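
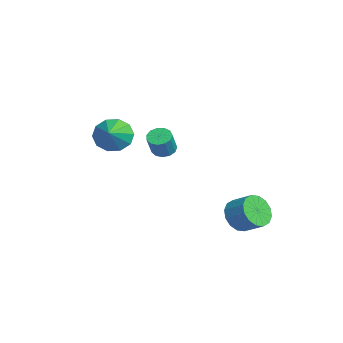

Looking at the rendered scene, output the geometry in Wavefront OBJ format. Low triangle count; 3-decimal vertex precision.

v 3.295 1.765 -3.471
v 4.002 1.51 -4.068
v 4.792 2.2 -3.426
v 4.085 2.455 -2.829
v 3.806 1.92 -4.268
v 4.597 2.611 -3.627
v 3.474 2.289 -4.255
v 4.264 2.979 -3.613
v 3.093 2.517 -4.032
v 3.883 3.208 -3.39
v 2.766 2.544 -3.658
v 3.557 3.234 -3.017
v 2.581 2.362 -3.234
v 3.372 3.052 -2.593
v 2.588 2.02 -2.874
v 3.378 2.71 -2.232
v 2.783 1.609 -2.673
v 3.574 2.3 -2.032
v 3.116 1.241 -2.687
v 3.906 1.931 -2.045
v 3.497 1.012 -2.91
v 4.287 1.703 -2.268
v 3.823 0.986 -3.283
v 4.614 1.676 -2.642
v 4.008 1.168 -3.707
v 4.799 1.858 -3.066
v 1.201 -3.769 1.472
v 1.742 -3.535 0.676
v 2.419 -4.211 2.168
v 1.714 -3.042 1.038
v 1.491 -2.827 1.565
v 1.157 -2.971 2.057
v 0.84 -3.421 2.325
v 0.661 -4.003 2.268
v 0.689 -4.496 1.907
v 0.912 -4.711 1.379
v 1.246 -4.567 0.887
v 1.563 -4.117 0.619
v -2.013 -0.622 -1.107
v -1.563 -0.162 -1.196
v -0.956 -0.537 -0.062
v -1.407 -0.998 0.027
v -1.832 -0.008 -1.001
v -1.225 -0.383 0.133
v -2.158 -0.048 -0.84
v -1.551 -0.423 0.294
v -2.438 -0.271 -0.764
v -1.832 -0.646 0.371
v -2.584 -0.605 -0.796
v -1.977 -0.98 0.338
v -2.548 -0.945 -0.928
v -1.942 -1.32 0.207
v -2.343 -1.183 -1.116
v -1.736 -1.558 0.018
v -2.033 -1.242 -1.302
v -1.426 -1.617 -0.167
v -1.716 -1.105 -1.426
v -1.11 -1.48 -0.291
v -1.494 -0.815 -1.448
v -0.888 -1.19 -0.314
v -1.437 -0.463 -1.363
v -0.831 -0.838 -0.228
f 2 1 5
f 2 5 3
f 3 5 6
f 3 6 4
f 5 1 7
f 5 7 6
f 6 7 8
f 6 8 4
f 7 1 9
f 7 9 8
f 8 9 10
f 8 10 4
f 9 1 11
f 9 11 10
f 10 11 12
f 10 12 4
f 11 1 13
f 11 13 12
f 12 13 14
f 12 14 4
f 13 1 15
f 13 15 14
f 14 15 16
f 14 16 4
f 15 1 17
f 15 17 16
f 16 17 18
f 16 18 4
f 17 1 19
f 17 19 18
f 18 19 20
f 18 20 4
f 19 1 21
f 19 21 20
f 20 21 22
f 20 22 4
f 21 1 23
f 21 23 22
f 22 23 24
f 22 24 4
f 23 1 25
f 23 25 24
f 24 25 26
f 24 26 4
f 25 1 2
f 25 2 26
f 26 2 3
f 26 3 4
f 28 27 30
f 28 30 29
f 30 27 31
f 30 31 29
f 31 27 32
f 31 32 29
f 32 27 33
f 32 33 29
f 33 27 34
f 33 34 29
f 34 27 35
f 34 35 29
f 35 27 36
f 35 36 29
f 36 27 37
f 36 37 29
f 37 27 38
f 37 38 29
f 38 27 28
f 38 28 29
f 40 39 43
f 40 43 41
f 41 43 44
f 41 44 42
f 43 39 45
f 43 45 44
f 44 45 46
f 44 46 42
f 45 39 47
f 45 47 46
f 46 47 48
f 46 48 42
f 47 39 49
f 47 49 48
f 48 49 50
f 48 50 42
f 49 39 51
f 49 51 50
f 50 51 52
f 50 52 42
f 51 39 53
f 51 53 52
f 52 53 54
f 52 54 42
f 53 39 55
f 53 55 54
f 54 55 56
f 54 56 42
f 55 39 57
f 55 57 56
f 56 57 58
f 56 58 42
f 57 39 59
f 57 59 58
f 58 59 60
f 58 60 42
f 59 39 61
f 59 61 60
f 60 61 62
f 60 62 42
f 61 39 40
f 61 40 62
f 62 40 41
f 62 41 42



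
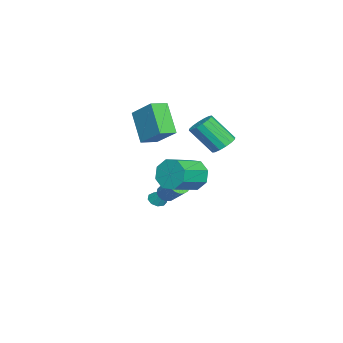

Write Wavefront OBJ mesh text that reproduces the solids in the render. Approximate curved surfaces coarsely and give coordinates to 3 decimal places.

v -3.105 -2.045 -3.453
v -2.578 -2.248 -3.584
v -2.615 -1.435 -2.427
v -2.638 -1.899 -3.763
v -2.916 -1.618 -3.797
v -3.283 -1.537 -3.67
v -3.567 -1.694 -3.441
v -3.635 -2.015 -3.217
v -3.454 -2.35 -3.104
v -3.111 -2.542 -3.154
v -2.765 -2.502 -3.344
v 1.824 1.285 0.933
v 2.337 1.635 0.111
v 3.869 0.785 0.706
v 3.356 0.435 1.527
v 2.374 2.13 0.724
v 3.906 1.28 1.319
v 2.089 2.13 1.459
v 3.621 1.28 2.053
v 1.648 1.635 1.885
v 3.18 0.785 2.48
v 1.311 0.935 1.754
v 2.843 0.085 2.349
v 1.274 0.44 1.141
v 2.806 -0.41 1.736
v 1.559 0.44 0.407
v 3.091 -0.41 1.001
v 2 0.935 -0.02
v 3.532 0.085 0.575
v -1.274 -1.012 -2.029
v -1.049 -0.71 -2.483
v -0.242 0.254 -1.446
v -0.466 -0.048 -0.991
v -1.289 -0.574 -2.424
v -0.482 0.39 -1.386
v -1.526 -0.538 -2.273
v -0.718 0.426 -1.236
v -1.704 -0.61 -2.067
v -0.897 0.353 -1.029
v -1.784 -0.775 -1.852
v -0.977 0.189 -0.814
v -1.747 -0.994 -1.677
v -0.94 -0.03 -0.64
v -1.602 -1.217 -1.583
v -0.794 -0.253 -0.546
v -1.381 -1.393 -1.591
v -0.574 -0.429 -0.554
v -1.136 -1.482 -1.7
v -0.329 -0.518 -0.662
v -0.922 -1.463 -1.883
v -0.115 -0.499 -0.846
v -0.789 -1.341 -2.1
v 0.018 -0.377 -1.063
v -0.767 -1.143 -2.301
v 0.04 -0.179 -1.263
v -0.861 -0.916 -2.439
v -0.054 0.048 -1.402
v -1.949 1.996 1.661
v -1.585 1.458 1.195
v -1.527 0.165 2.733
v -1.891 0.704 3.199
v -1.278 1.676 1.366
v -1.22 0.384 2.905
v -1.15 1.98 1.617
v -1.092 0.688 3.156
v -1.237 2.288 1.879
v -1.179 0.996 3.418
v -1.515 2.519 2.083
v -1.457 1.226 3.622
v -1.909 2.609 2.174
v -1.851 1.316 3.712
v -2.313 2.535 2.127
v -2.255 1.242 3.665
v -2.62 2.316 1.955
v -2.562 1.024 3.494
v -2.748 2.012 1.704
v -2.69 0.72 3.243
v -2.661 1.704 1.442
v -2.603 0.412 2.981
v -2.383 1.474 1.238
v -2.325 0.181 2.777
v -1.989 1.384 1.148
v -1.931 0.091 2.686
v -1.646 -2.128 3.778
v -0.851 -0.845 4.898
v -0.563 -1.334 2.099
v 0.233 -0.051 3.219
v -0.833 -2.809 3.981
v -0.037 -1.526 5.101
v 0.251 -2.015 2.302
v 1.046 -0.732 3.422
f 2 1 4
f 2 4 3
f 4 1 5
f 4 5 3
f 5 1 6
f 5 6 3
f 6 1 7
f 6 7 3
f 7 1 8
f 7 8 3
f 8 1 9
f 8 9 3
f 9 1 10
f 9 10 3
f 10 1 11
f 10 11 3
f 11 1 2
f 11 2 3
f 13 12 16
f 13 16 14
f 14 16 17
f 14 17 15
f 16 12 18
f 16 18 17
f 17 18 19
f 17 19 15
f 18 12 20
f 18 20 19
f 19 20 21
f 19 21 15
f 20 12 22
f 20 22 21
f 21 22 23
f 21 23 15
f 22 12 24
f 22 24 23
f 23 24 25
f 23 25 15
f 24 12 26
f 24 26 25
f 25 26 27
f 25 27 15
f 26 12 28
f 26 28 27
f 27 28 29
f 27 29 15
f 28 12 13
f 28 13 29
f 29 13 14
f 29 14 15
f 31 30 34
f 31 34 32
f 32 34 35
f 32 35 33
f 34 30 36
f 34 36 35
f 35 36 37
f 35 37 33
f 36 30 38
f 36 38 37
f 37 38 39
f 37 39 33
f 38 30 40
f 38 40 39
f 39 40 41
f 39 41 33
f 40 30 42
f 40 42 41
f 41 42 43
f 41 43 33
f 42 30 44
f 42 44 43
f 43 44 45
f 43 45 33
f 44 30 46
f 44 46 45
f 45 46 47
f 45 47 33
f 46 30 48
f 46 48 47
f 47 48 49
f 47 49 33
f 48 30 50
f 48 50 49
f 49 50 51
f 49 51 33
f 50 30 52
f 50 52 51
f 51 52 53
f 51 53 33
f 52 30 54
f 52 54 53
f 53 54 55
f 53 55 33
f 54 30 56
f 54 56 55
f 55 56 57
f 55 57 33
f 56 30 31
f 56 31 57
f 57 31 32
f 57 32 33
f 59 58 62
f 59 62 60
f 60 62 63
f 60 63 61
f 62 58 64
f 62 64 63
f 63 64 65
f 63 65 61
f 64 58 66
f 64 66 65
f 65 66 67
f 65 67 61
f 66 58 68
f 66 68 67
f 67 68 69
f 67 69 61
f 68 58 70
f 68 70 69
f 69 70 71
f 69 71 61
f 70 58 72
f 70 72 71
f 71 72 73
f 71 73 61
f 72 58 74
f 72 74 73
f 73 74 75
f 73 75 61
f 74 58 76
f 74 76 75
f 75 76 77
f 75 77 61
f 76 58 78
f 76 78 77
f 77 78 79
f 77 79 61
f 78 58 80
f 78 80 79
f 79 80 81
f 79 81 61
f 80 58 82
f 80 82 81
f 81 82 83
f 81 83 61
f 82 58 59
f 82 59 83
f 83 59 60
f 83 60 61
f 85 87 84
f 88 85 84
f 84 87 86
f 86 88 84
f 85 91 87
f 89 85 88
f 89 91 85
f 87 91 86
f 90 88 86
f 86 91 90
f 90 89 88
f 91 89 90



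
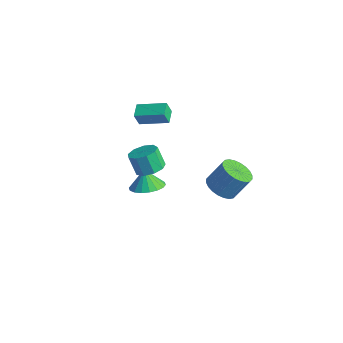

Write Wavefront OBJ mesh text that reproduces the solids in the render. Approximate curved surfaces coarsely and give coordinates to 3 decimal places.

v 3.592 1.548 0.528
v 4.451 0.999 0.531
v 4.947 1.782 1.955
v 4.088 2.332 1.952
v 4.563 1.316 0.318
v 5.059 2.099 1.742
v 4.526 1.668 0.136
v 5.022 2.452 1.561
v 4.348 2.002 0.015
v 4.844 2.786 1.439
v 4.054 2.267 -0.029
v 4.55 3.051 1.396
v 3.69 2.423 0.012
v 4.186 3.207 1.437
v 3.311 2.445 0.132
v 3.807 3.229 1.557
v 2.975 2.331 0.312
v 3.471 3.115 1.737
v 2.733 2.098 0.525
v 3.229 2.881 1.949
v 2.621 1.781 0.738
v 3.117 2.564 2.162
v 2.658 1.428 0.919
v 3.154 2.212 2.344
v 2.836 1.094 1.041
v 3.332 1.878 2.465
v 3.13 0.829 1.084
v 3.626 1.613 2.509
v 3.494 0.673 1.043
v 3.99 1.457 2.468
v 3.873 0.651 0.923
v 4.369 1.435 2.348
v 4.209 0.765 0.743
v 4.705 1.549 2.168
v -0.312 -0.418 0.636
v 0.472 -0.139 1.028
v -0.104 -0.243 2.256
v -0.888 -0.522 1.864
v 0.108 0.358 0.899
v -0.469 0.253 2.126
v -0.453 0.491 0.647
v -1.03 0.387 1.874
v -0.948 0.199 0.39
v -1.524 0.095 1.617
v -1.145 -0.381 0.248
v -1.721 -0.486 1.476
v -0.952 -0.979 0.288
v -1.529 -1.083 1.515
v -0.46 -1.314 0.491
v -1.036 -1.418 1.718
v 0.102 -1.23 0.762
v -0.474 -1.334 1.989
v 0.47 -0.766 0.974
v -0.106 -0.87 2.201
v -4.592 2.442 1.294
v -4.631 2.082 2.237
v -3.148 3.545 1.774
v -3.186 3.185 2.717
v -3.954 1.715 1.043
v -3.992 1.355 1.986
v -2.509 2.818 1.523
v -2.548 2.458 2.466
v -1.023 -0.089 -1.744
v -0.312 0.718 -1.566
v -1.477 0.049 -0.556
v -0.7 0.952 -1.741
v -1.151 0.98 -1.917
v -1.577 0.796 -2.058
v -1.893 0.437 -2.138
v -2.037 -0.027 -2.139
v -1.98 -0.502 -2.062
v -1.734 -0.896 -1.922
v -1.346 -1.13 -1.747
v -0.895 -1.157 -1.572
v -0.469 -0.973 -1.43
v -0.153 -0.614 -1.351
v -0.009 -0.151 -1.35
v -0.066 0.325 -1.427
f 2 1 5
f 2 5 3
f 3 5 6
f 3 6 4
f 5 1 7
f 5 7 6
f 6 7 8
f 6 8 4
f 7 1 9
f 7 9 8
f 8 9 10
f 8 10 4
f 9 1 11
f 9 11 10
f 10 11 12
f 10 12 4
f 11 1 13
f 11 13 12
f 12 13 14
f 12 14 4
f 13 1 15
f 13 15 14
f 14 15 16
f 14 16 4
f 15 1 17
f 15 17 16
f 16 17 18
f 16 18 4
f 17 1 19
f 17 19 18
f 18 19 20
f 18 20 4
f 19 1 21
f 19 21 20
f 20 21 22
f 20 22 4
f 21 1 23
f 21 23 22
f 22 23 24
f 22 24 4
f 23 1 25
f 23 25 24
f 24 25 26
f 24 26 4
f 25 1 27
f 25 27 26
f 26 27 28
f 26 28 4
f 27 1 29
f 27 29 28
f 28 29 30
f 28 30 4
f 29 1 31
f 29 31 30
f 30 31 32
f 30 32 4
f 31 1 33
f 31 33 32
f 32 33 34
f 32 34 4
f 33 1 2
f 33 2 34
f 34 2 3
f 34 3 4
f 36 35 39
f 36 39 37
f 37 39 40
f 37 40 38
f 39 35 41
f 39 41 40
f 40 41 42
f 40 42 38
f 41 35 43
f 41 43 42
f 42 43 44
f 42 44 38
f 43 35 45
f 43 45 44
f 44 45 46
f 44 46 38
f 45 35 47
f 45 47 46
f 46 47 48
f 46 48 38
f 47 35 49
f 47 49 48
f 48 49 50
f 48 50 38
f 49 35 51
f 49 51 50
f 50 51 52
f 50 52 38
f 51 35 53
f 51 53 52
f 52 53 54
f 52 54 38
f 53 35 36
f 53 36 54
f 54 36 37
f 54 37 38
f 56 58 55
f 59 56 55
f 55 58 57
f 57 59 55
f 56 62 58
f 60 56 59
f 60 62 56
f 58 62 57
f 61 59 57
f 57 62 61
f 61 60 59
f 62 60 61
f 64 63 66
f 64 66 65
f 66 63 67
f 66 67 65
f 67 63 68
f 67 68 65
f 68 63 69
f 68 69 65
f 69 63 70
f 69 70 65
f 70 63 71
f 70 71 65
f 71 63 72
f 71 72 65
f 72 63 73
f 72 73 65
f 73 63 74
f 73 74 65
f 74 63 75
f 74 75 65
f 75 63 76
f 75 76 65
f 76 63 77
f 76 77 65
f 77 63 78
f 77 78 65
f 78 63 64
f 78 64 65



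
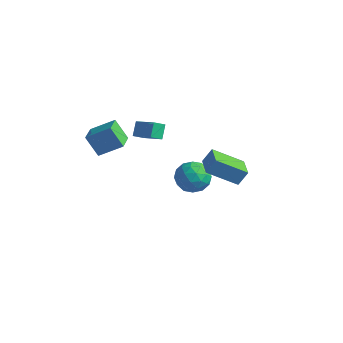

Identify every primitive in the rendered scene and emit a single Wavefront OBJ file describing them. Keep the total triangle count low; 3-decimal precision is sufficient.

v -3.404 -2.367 1.232
v -4.274 -2.433 2.489
v -3.996 -1.159 0.885
v -4.866 -1.224 2.142
v -2.214 -1.536 2.098
v -3.084 -1.601 3.355
v -2.806 -0.327 1.751
v -3.676 -0.393 3.008
v -2.935 1.378 0.54
v -3.316 0.785 0.94
v -3.205 2.058 1.293
v -3.586 1.466 1.692
v -1.314 0.974 1.488
v -1.695 0.382 1.887
v -1.584 1.655 2.24
v -1.965 1.062 2.64
v -0.7 3.192 -1.809
v 0.474 3.111 -1.825
v -0.814 1.809 -3.115
v 0.36 1.728 -3.131
v -0.241 1.381 -2.18
v -0.17 2.235 -1.373
v -0.17 2.685 -3.567
v -0.099 3.539 -2.76
v 0.802 2.797 -2.912
v 0.759 1.991 -2.055
v -1.099 2.929 -2.885
v -1.142 2.123 -2.028
v -0.103 3.273 -1.703
v -0.237 1.647 -3.237
v -0.59 1.443 -2.678
v 0.1 1.395 -2.688
v -0.482 2.758 -1.436
v 0.209 2.711 -1.446
v -0.212 1.694 -1.654
v -0.549 2.209 -3.494
v 0.142 2.162 -3.504
v -0.44 3.525 -2.252
v 0.25 3.477 -2.262
v -0.128 3.226 -3.286
v 0.78 3.041 -2.351
v 0.713 2.228 -3.118
v 0.402 2.79 -3.375
v 0.443 3.293 -2.901
v 0.755 2.567 -1.847
v 0.688 1.754 -2.614
v 0.334 1.55 -2.055
v 0.376 2.053 -1.581
v 0.947 2.383 -2.486
v -1.028 3.166 -2.326
v -1.095 2.353 -3.093
v -0.716 2.867 -3.359
v -0.674 3.37 -2.885
v -1.053 2.692 -1.822
v -1.12 1.879 -2.589
v -0.783 1.627 -2.039
v -0.742 2.13 -1.565
v -1.287 2.537 -2.454
v 3.085 -0.861 1.965
v 3.408 -0.371 2.847
v 2.092 0.186 1.746
v 2.415 0.677 2.628
v 4.525 0.263 0.812
v 4.848 0.754 1.694
v 3.532 1.311 0.593
v 3.855 1.801 1.475
f 2 4 1
f 5 2 1
f 1 4 3
f 3 5 1
f 2 8 4
f 6 2 5
f 6 8 2
f 4 8 3
f 7 5 3
f 3 8 7
f 7 6 5
f 8 6 7
f 10 12 9
f 13 10 9
f 9 12 11
f 11 13 9
f 10 16 12
f 14 10 13
f 14 16 10
f 12 16 11
f 15 13 11
f 11 16 15
f 15 14 13
f 16 14 15
f 17 54 33
f 54 28 57
f 33 57 22
f 54 57 33
f 17 33 29
f 33 22 34
f 29 34 18
f 33 34 29
f 17 29 38
f 29 18 39
f 38 39 24
f 29 39 38
f 17 38 50
f 38 24 53
f 50 53 27
f 38 53 50
f 17 50 54
f 50 27 58
f 54 58 28
f 50 58 54
f 18 34 45
f 34 22 48
f 45 48 26
f 34 48 45
f 22 57 35
f 57 28 56
f 35 56 21
f 57 56 35
f 28 58 55
f 58 27 51
f 55 51 19
f 58 51 55
f 27 53 52
f 53 24 40
f 52 40 23
f 53 40 52
f 24 39 44
f 39 18 41
f 44 41 25
f 39 41 44
f 20 46 32
f 46 26 47
f 32 47 21
f 46 47 32
f 20 32 30
f 32 21 31
f 30 31 19
f 32 31 30
f 20 30 37
f 30 19 36
f 37 36 23
f 30 36 37
f 20 37 42
f 37 23 43
f 42 43 25
f 37 43 42
f 20 42 46
f 42 25 49
f 46 49 26
f 42 49 46
f 21 47 35
f 47 26 48
f 35 48 22
f 47 48 35
f 19 31 55
f 31 21 56
f 55 56 28
f 31 56 55
f 23 36 52
f 36 19 51
f 52 51 27
f 36 51 52
f 25 43 44
f 43 23 40
f 44 40 24
f 43 40 44
f 26 49 45
f 49 25 41
f 45 41 18
f 49 41 45
f 60 62 59
f 63 60 59
f 59 62 61
f 61 63 59
f 60 66 62
f 64 60 63
f 64 66 60
f 62 66 61
f 65 63 61
f 61 66 65
f 65 64 63
f 66 64 65



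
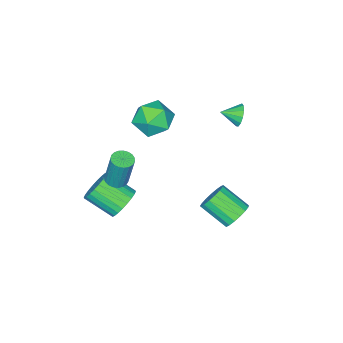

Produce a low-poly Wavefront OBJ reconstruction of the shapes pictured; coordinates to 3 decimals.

v 0.134 3.625 -2.44
v 0.395 3.195 -3.162
v 0.687 1.726 -2.183
v 0.426 2.155 -1.46
v 0.75 3.366 -3.012
v 1.042 1.896 -2.033
v 0.964 3.595 -2.731
v 1.256 2.125 -1.752
v 0.988 3.832 -2.384
v 1.279 2.362 -1.404
v 0.816 4.021 -2.049
v 1.108 2.551 -1.069
v 0.488 4.119 -1.803
v 0.78 2.649 -0.824
v 0.079 4.104 -1.704
v 0.371 2.635 -0.724
v -0.317 3.98 -1.773
v -0.026 2.51 -0.793
v -0.61 3.774 -1.994
v -0.319 2.304 -1.015
v -0.733 3.534 -2.318
v -0.441 2.064 -1.339
v -0.657 3.315 -2.67
v -0.365 1.845 -1.691
v -0.399 3.167 -2.969
v -0.107 1.697 -1.989
v -0.02 3.124 -3.146
v 0.272 1.654 -2.167
v 3.124 -1.995 -0.711
v 3.687 -1.722 -0.78
v 3.7 -1.231 1.262
v 3.136 -1.505 1.331
v 3.524 -1.522 -0.827
v 3.536 -1.032 1.215
v 3.291 -1.405 -0.854
v 3.304 -0.914 1.188
v 3.03 -1.389 -0.856
v 3.042 -0.899 1.186
v 2.784 -1.479 -0.833
v 2.797 -0.988 1.209
v 2.598 -1.657 -0.789
v 2.61 -1.167 1.253
v 2.502 -1.894 -0.731
v 2.515 -1.404 1.311
v 2.514 -2.149 -0.67
v 2.527 -1.658 1.372
v 2.631 -2.377 -0.616
v 2.644 -1.886 1.426
v 2.834 -2.539 -0.579
v 2.846 -2.048 1.463
v 3.086 -2.607 -0.564
v 3.099 -2.116 1.478
v 3.345 -2.569 -0.575
v 3.358 -2.078 1.467
v 3.566 -2.432 -0.609
v 3.579 -1.942 1.433
v 3.71 -2.22 -0.661
v 3.723 -1.729 1.381
v 3.753 -1.968 -0.721
v 3.766 -1.478 1.321
v -1.181 -2.445 -0.035
v -0.691 -1.77 0.897
v -0.949 -4.13 1.063
v -0.459 -3.455 1.995
v -1.672 -3.342 1.712
v -1.816 -2.301 1.033
v 0.176 -3.599 0.927
v 0.032 -2.558 0.248
v 0.148 -2.483 1.492
v -0.995 -2.324 1.977
v -0.645 -3.576 -0.017
v -1.788 -3.417 0.468
v -2.278 1.693 3.099
v -1.926 1.773 2.477
v -1.582 0.967 3.401
v -1.762 2.039 2.737
v -1.762 2.194 3.111
v -1.926 2.19 3.482
v -2.202 2.028 3.732
v -2.502 1.76 3.78
v -2.732 1.47 3.613
v -2.817 1.251 3.282
v -2.731 1.172 2.894
v -2.502 1.258 2.57
v -2.202 1.483 2.415
v 2.121 -2.44 -3.951
v 3.093 -2.211 -4.102
v 3.611 -3.752 -3.1
v 2.639 -3.98 -2.949
v 3.02 -2.017 -3.767
v 3.538 -3.558 -2.764
v 2.81 -1.888 -3.46
v 3.328 -3.429 -2.457
v 2.495 -1.843 -3.227
v 3.013 -3.383 -2.225
v 2.123 -1.888 -3.105
v 2.641 -3.429 -2.102
v 1.751 -2.018 -3.112
v 2.269 -3.558 -2.109
v 1.435 -2.211 -3.246
v 1.953 -3.752 -2.243
v 1.223 -2.44 -3.488
v 1.742 -3.981 -2.485
v 1.149 -2.668 -3.8
v 1.667 -4.209 -2.798
v 1.222 -2.862 -4.136
v 1.74 -4.403 -3.133
v 1.432 -2.991 -4.443
v 1.95 -4.532 -3.44
v 1.747 -3.037 -4.675
v 2.265 -4.577 -3.673
v 2.119 -2.991 -4.798
v 2.637 -4.532 -3.795
v 2.491 -2.862 -4.791
v 3.009 -4.402 -3.788
v 2.807 -2.668 -4.657
v 3.325 -4.209 -3.654
v 3.018 -2.439 -4.415
v 3.537 -3.98 -3.412
f 2 1 5
f 2 5 3
f 3 5 6
f 3 6 4
f 5 1 7
f 5 7 6
f 6 7 8
f 6 8 4
f 7 1 9
f 7 9 8
f 8 9 10
f 8 10 4
f 9 1 11
f 9 11 10
f 10 11 12
f 10 12 4
f 11 1 13
f 11 13 12
f 12 13 14
f 12 14 4
f 13 1 15
f 13 15 14
f 14 15 16
f 14 16 4
f 15 1 17
f 15 17 16
f 16 17 18
f 16 18 4
f 17 1 19
f 17 19 18
f 18 19 20
f 18 20 4
f 19 1 21
f 19 21 20
f 20 21 22
f 20 22 4
f 21 1 23
f 21 23 22
f 22 23 24
f 22 24 4
f 23 1 25
f 23 25 24
f 24 25 26
f 24 26 4
f 25 1 27
f 25 27 26
f 26 27 28
f 26 28 4
f 27 1 2
f 27 2 28
f 28 2 3
f 28 3 4
f 30 29 33
f 30 33 31
f 31 33 34
f 31 34 32
f 33 29 35
f 33 35 34
f 34 35 36
f 34 36 32
f 35 29 37
f 35 37 36
f 36 37 38
f 36 38 32
f 37 29 39
f 37 39 38
f 38 39 40
f 38 40 32
f 39 29 41
f 39 41 40
f 40 41 42
f 40 42 32
f 41 29 43
f 41 43 42
f 42 43 44
f 42 44 32
f 43 29 45
f 43 45 44
f 44 45 46
f 44 46 32
f 45 29 47
f 45 47 46
f 46 47 48
f 46 48 32
f 47 29 49
f 47 49 48
f 48 49 50
f 48 50 32
f 49 29 51
f 49 51 50
f 50 51 52
f 50 52 32
f 51 29 53
f 51 53 52
f 52 53 54
f 52 54 32
f 53 29 55
f 53 55 54
f 54 55 56
f 54 56 32
f 55 29 57
f 55 57 56
f 56 57 58
f 56 58 32
f 57 29 59
f 57 59 58
f 58 59 60
f 58 60 32
f 59 29 30
f 59 30 60
f 60 30 31
f 60 31 32
f 61 72 66
f 61 66 62
f 61 62 68
f 61 68 71
f 61 71 72
f 62 66 70
f 66 72 65
f 72 71 63
f 71 68 67
f 68 62 69
f 64 70 65
f 64 65 63
f 64 63 67
f 64 67 69
f 64 69 70
f 65 70 66
f 63 65 72
f 67 63 71
f 69 67 68
f 70 69 62
f 74 73 76
f 74 76 75
f 76 73 77
f 76 77 75
f 77 73 78
f 77 78 75
f 78 73 79
f 78 79 75
f 79 73 80
f 79 80 75
f 80 73 81
f 80 81 75
f 81 73 82
f 81 82 75
f 82 73 83
f 82 83 75
f 83 73 84
f 83 84 75
f 84 73 85
f 84 85 75
f 85 73 74
f 85 74 75
f 87 86 90
f 87 90 88
f 88 90 91
f 88 91 89
f 90 86 92
f 90 92 91
f 91 92 93
f 91 93 89
f 92 86 94
f 92 94 93
f 93 94 95
f 93 95 89
f 94 86 96
f 94 96 95
f 95 96 97
f 95 97 89
f 96 86 98
f 96 98 97
f 97 98 99
f 97 99 89
f 98 86 100
f 98 100 99
f 99 100 101
f 99 101 89
f 100 86 102
f 100 102 101
f 101 102 103
f 101 103 89
f 102 86 104
f 102 104 103
f 103 104 105
f 103 105 89
f 104 86 106
f 104 106 105
f 105 106 107
f 105 107 89
f 106 86 108
f 106 108 107
f 107 108 109
f 107 109 89
f 108 86 110
f 108 110 109
f 109 110 111
f 109 111 89
f 110 86 112
f 110 112 111
f 111 112 113
f 111 113 89
f 112 86 114
f 112 114 113
f 113 114 115
f 113 115 89
f 114 86 116
f 114 116 115
f 115 116 117
f 115 117 89
f 116 86 118
f 116 118 117
f 117 118 119
f 117 119 89
f 118 86 87
f 118 87 119
f 119 87 88
f 119 88 89



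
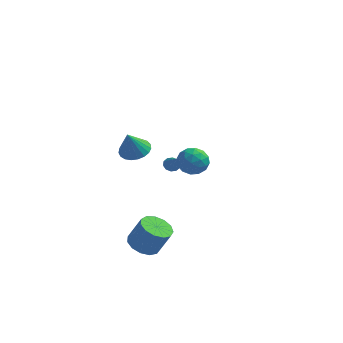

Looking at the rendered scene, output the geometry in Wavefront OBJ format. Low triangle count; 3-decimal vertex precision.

v 0.372 -3.333 2.747
v 1.077 -3.902 2.656
v 0.128 -3.867 4.193
v 1.243 -3.593 2.798
v 1.258 -3.239 2.932
v 1.12 -2.902 3.033
v 0.853 -2.639 3.085
v 0.503 -2.496 3.078
v 0.13 -2.498 3.015
v -0.201 -2.644 2.905
v -0.433 -2.91 2.768
v -0.526 -3.249 2.627
v -0.463 -3.602 2.507
v -0.256 -3.909 2.429
v 0.059 -4.116 2.405
v 0.429 -4.188 2.441
v 0.789 -4.113 2.53
v 0.86 -3.523 -4.721
v 1.447 -2.78 -5.042
v 2.207 -2.714 -3.5
v 1.62 -3.457 -3.179
v 0.987 -2.537 -4.826
v 1.747 -2.471 -3.284
v 0.487 -2.606 -4.576
v 1.247 -2.541 -3.034
v 0.105 -2.967 -4.372
v 0.865 -2.902 -2.831
v -0.037 -3.504 -4.279
v 0.723 -3.439 -2.738
v 0.105 -4.047 -4.326
v 0.866 -3.982 -2.785
v 0.488 -4.424 -4.499
v 1.248 -4.358 -2.957
v 0.988 -4.514 -4.742
v 1.748 -4.449 -3.2
v 1.448 -4.29 -4.978
v 2.208 -4.224 -3.436
v 1.721 -3.822 -5.133
v 2.481 -3.756 -3.591
v 1.721 -3.259 -5.156
v 2.481 -3.193 -3.615
v 2.533 -0.552 0.976
v 3.395 -0.544 1.415
v 2.705 -2.076 0.665
v 3.567 -2.068 1.104
v 2.759 -1.959 1.624
v 2.652 -1.017 1.816
v 3.448 -1.603 0.264
v 3.341 -0.661 0.456
v 3.96 -1.194 0.975
v 3.534 -1.414 1.815
v 2.566 -1.206 0.265
v 2.14 -1.426 1.105
v 2.949 -0.414 1.223
v 3.151 -2.206 0.857
v 2.676 -2.142 1.163
v 3.183 -2.137 1.421
v 2.512 -0.692 1.459
v 3.019 -0.687 1.717
v 2.645 -1.519 1.839
v 3.081 -1.933 0.363
v 3.588 -1.928 0.621
v 2.917 -0.483 0.659
v 3.424 -0.478 0.917
v 3.455 -1.101 0.241
v 3.788 -0.792 1.222
v 3.889 -1.687 1.039
v 3.819 -1.414 0.546
v 3.756 -0.86 0.659
v 3.537 -0.921 1.716
v 3.639 -1.817 1.533
v 3.163 -1.752 1.839
v 3.101 -1.198 1.952
v 3.87 -1.303 1.457
v 2.461 -0.803 0.547
v 2.563 -1.699 0.364
v 2.999 -1.422 0.128
v 2.937 -0.868 0.241
v 2.211 -0.933 1.041
v 2.312 -1.828 0.858
v 2.344 -1.76 1.421
v 2.281 -1.206 1.534
v 2.23 -1.317 0.623
v 0.29 4.068 -3.07
v 0.632 3.833 -3.401
v 0.77 3.352 -2.07
v 0.776 4.101 -3.279
v 0.735 4.356 -3.077
v 0.524 4.5 -2.873
v 0.224 4.48 -2.744
v -0.051 4.302 -2.74
v -0.196 4.034 -2.862
v -0.154 3.779 -3.063
v 0.057 3.635 -3.268
v 0.357 3.655 -3.397
f 2 1 4
f 2 4 3
f 4 1 5
f 4 5 3
f 5 1 6
f 5 6 3
f 6 1 7
f 6 7 3
f 7 1 8
f 7 8 3
f 8 1 9
f 8 9 3
f 9 1 10
f 9 10 3
f 10 1 11
f 10 11 3
f 11 1 12
f 11 12 3
f 12 1 13
f 12 13 3
f 13 1 14
f 13 14 3
f 14 1 15
f 14 15 3
f 15 1 16
f 15 16 3
f 16 1 17
f 16 17 3
f 17 1 2
f 17 2 3
f 19 18 22
f 19 22 20
f 20 22 23
f 20 23 21
f 22 18 24
f 22 24 23
f 23 24 25
f 23 25 21
f 24 18 26
f 24 26 25
f 25 26 27
f 25 27 21
f 26 18 28
f 26 28 27
f 27 28 29
f 27 29 21
f 28 18 30
f 28 30 29
f 29 30 31
f 29 31 21
f 30 18 32
f 30 32 31
f 31 32 33
f 31 33 21
f 32 18 34
f 32 34 33
f 33 34 35
f 33 35 21
f 34 18 36
f 34 36 35
f 35 36 37
f 35 37 21
f 36 18 38
f 36 38 37
f 37 38 39
f 37 39 21
f 38 18 40
f 38 40 39
f 39 40 41
f 39 41 21
f 40 18 19
f 40 19 41
f 41 19 20
f 41 20 21
f 42 79 58
f 79 53 82
f 58 82 47
f 79 82 58
f 42 58 54
f 58 47 59
f 54 59 43
f 58 59 54
f 42 54 63
f 54 43 64
f 63 64 49
f 54 64 63
f 42 63 75
f 63 49 78
f 75 78 52
f 63 78 75
f 42 75 79
f 75 52 83
f 79 83 53
f 75 83 79
f 43 59 70
f 59 47 73
f 70 73 51
f 59 73 70
f 47 82 60
f 82 53 81
f 60 81 46
f 82 81 60
f 53 83 80
f 83 52 76
f 80 76 44
f 83 76 80
f 52 78 77
f 78 49 65
f 77 65 48
f 78 65 77
f 49 64 69
f 64 43 66
f 69 66 50
f 64 66 69
f 45 71 57
f 71 51 72
f 57 72 46
f 71 72 57
f 45 57 55
f 57 46 56
f 55 56 44
f 57 56 55
f 45 55 62
f 55 44 61
f 62 61 48
f 55 61 62
f 45 62 67
f 62 48 68
f 67 68 50
f 62 68 67
f 45 67 71
f 67 50 74
f 71 74 51
f 67 74 71
f 46 72 60
f 72 51 73
f 60 73 47
f 72 73 60
f 44 56 80
f 56 46 81
f 80 81 53
f 56 81 80
f 48 61 77
f 61 44 76
f 77 76 52
f 61 76 77
f 50 68 69
f 68 48 65
f 69 65 49
f 68 65 69
f 51 74 70
f 74 50 66
f 70 66 43
f 74 66 70
f 85 84 87
f 85 87 86
f 87 84 88
f 87 88 86
f 88 84 89
f 88 89 86
f 89 84 90
f 89 90 86
f 90 84 91
f 90 91 86
f 91 84 92
f 91 92 86
f 92 84 93
f 92 93 86
f 93 84 94
f 93 94 86
f 94 84 95
f 94 95 86
f 95 84 85
f 95 85 86



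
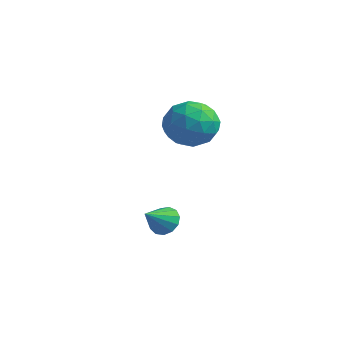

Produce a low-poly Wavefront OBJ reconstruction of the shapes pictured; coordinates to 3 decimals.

v -0.273 -0.934 1.943
v 0.467 -0.984 2.911
v -1.227 -2.536 2.589
v -0.487 -2.586 3.557
v -1.297 -1.681 3.455
v -0.708 -0.69 3.056
v -0.052 -2.83 2.444
v 0.537 -1.839 2.045
v 0.604 -2.155 3.221
v -0.166 -1.445 3.846
v -0.594 -2.075 1.654
v -1.364 -1.365 2.279
v 0.18 -0.818 2.37
v -0.94 -2.702 3.13
v -1.417 -2.17 3.07
v -0.982 -2.199 3.639
v -0.51 -0.646 2.455
v -0.075 -0.675 3.024
v -1.112 -1.084 3.344
v -0.685 -2.845 2.476
v -0.25 -2.874 3.045
v 0.222 -1.321 1.861
v 0.657 -1.35 2.43
v 0.352 -2.436 2.156
v 0.696 -1.536 3.121
v 0.136 -2.478 3.501
v 0.391 -2.621 2.847
v 0.737 -2.039 2.612
v 0.243 -1.119 3.489
v -0.317 -2.06 3.869
v -0.794 -1.528 3.809
v -0.447 -0.946 3.574
v 0.324 -1.807 3.671
v -0.443 -1.46 1.631
v -1.003 -2.401 2.011
v -0.313 -2.574 1.926
v 0.034 -1.992 1.691
v -0.896 -1.042 1.999
v -1.456 -1.984 2.379
v -1.497 -1.481 2.888
v -1.151 -0.899 2.653
v -1.084 -1.713 1.829
v -0.152 -3.28 -2.055
v 0.57 -3.169 -2.05
v 0.012 -4.38 -1.325
v 0.419 -2.973 -1.721
v 0.088 -2.874 -1.498
v -0.32 -2.905 -1.453
v -0.674 -3.054 -1.598
v -0.863 -3.276 -1.889
v -0.825 -3.499 -2.233
v -0.574 -3.652 -2.52
v -0.189 -3.688 -2.66
v 0.208 -3.594 -2.608
v 0.491 -3.401 -2.38
f 1 38 17
f 38 12 41
f 17 41 6
f 38 41 17
f 1 17 13
f 17 6 18
f 13 18 2
f 17 18 13
f 1 13 22
f 13 2 23
f 22 23 8
f 13 23 22
f 1 22 34
f 22 8 37
f 34 37 11
f 22 37 34
f 1 34 38
f 34 11 42
f 38 42 12
f 34 42 38
f 2 18 29
f 18 6 32
f 29 32 10
f 18 32 29
f 6 41 19
f 41 12 40
f 19 40 5
f 41 40 19
f 12 42 39
f 42 11 35
f 39 35 3
f 42 35 39
f 11 37 36
f 37 8 24
f 36 24 7
f 37 24 36
f 8 23 28
f 23 2 25
f 28 25 9
f 23 25 28
f 4 30 16
f 30 10 31
f 16 31 5
f 30 31 16
f 4 16 14
f 16 5 15
f 14 15 3
f 16 15 14
f 4 14 21
f 14 3 20
f 21 20 7
f 14 20 21
f 4 21 26
f 21 7 27
f 26 27 9
f 21 27 26
f 4 26 30
f 26 9 33
f 30 33 10
f 26 33 30
f 5 31 19
f 31 10 32
f 19 32 6
f 31 32 19
f 3 15 39
f 15 5 40
f 39 40 12
f 15 40 39
f 7 20 36
f 20 3 35
f 36 35 11
f 20 35 36
f 9 27 28
f 27 7 24
f 28 24 8
f 27 24 28
f 10 33 29
f 33 9 25
f 29 25 2
f 33 25 29
f 44 43 46
f 44 46 45
f 46 43 47
f 46 47 45
f 47 43 48
f 47 48 45
f 48 43 49
f 48 49 45
f 49 43 50
f 49 50 45
f 50 43 51
f 50 51 45
f 51 43 52
f 51 52 45
f 52 43 53
f 52 53 45
f 53 43 54
f 53 54 45
f 54 43 55
f 54 55 45
f 55 43 44
f 55 44 45



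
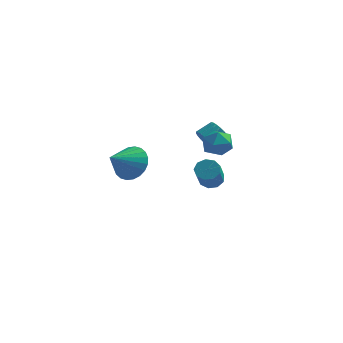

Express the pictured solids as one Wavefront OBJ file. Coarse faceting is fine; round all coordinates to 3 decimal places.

v -0.225 2.999 0.101
v 0.116 3.171 -0.533
v 0.745 3.833 -0.015
v 0.405 3.661 0.619
v -0.128 3.392 -0.518
v 0.502 4.054 -0.001
v -0.391 3.535 -0.381
v 0.239 4.197 0.137
v -0.621 3.572 -0.149
v 0.008 4.234 0.369
v -0.773 3.495 0.134
v -0.143 4.157 0.652
v -0.816 3.321 0.409
v -0.186 3.982 0.927
v -0.742 3.082 0.624
v -0.112 3.744 1.142
v -0.565 2.827 0.735
v 0.064 3.489 1.253
v -0.322 2.606 0.721
v 0.308 3.268 1.238
v -0.059 2.463 0.583
v 0.571 3.125 1.101
v 0.172 2.426 0.351
v 0.801 3.088 0.869
v 0.323 2.503 0.068
v 0.953 3.165 0.586
v 0.366 2.678 -0.207
v 0.996 3.339 0.311
v 0.292 2.916 -0.422
v 0.922 3.578 0.096
v 0.288 2.487 -2.403
v 0.982 2.456 -2.552
v 1.206 1.021 -1.206
v 0.512 1.053 -1.057
v 0.902 2.777 -2.196
v 1.126 1.343 -0.85
v 0.535 2.963 -1.937
v 0.759 1.528 -0.591
v 0.053 2.926 -1.897
v 0.277 1.491 -0.55
v -0.32 2.684 -2.093
v -0.096 1.249 -0.747
v -0.408 2.35 -2.434
v -0.184 0.915 -1.088
v -0.17 2.08 -2.761
v 0.054 0.645 -1.415
v 0.281 2.001 -2.92
v 0.505 0.566 -1.574
v 0.736 2.15 -2.838
v 0.96 0.715 -1.492
v -2.208 -3.067 0.886
v -1.491 -2.876 1.685
v -2.852 -4.353 1.774
v -1.816 -2.63 1.805
v -2.201 -2.45 1.785
v -2.587 -2.365 1.628
v -2.916 -2.386 1.359
v -3.136 -2.511 1.017
v -3.215 -2.721 0.656
v -3.141 -2.983 0.329
v -2.924 -3.259 0.088
v -2.599 -3.505 -0.032
v -2.214 -3.684 -0.012
v -1.828 -3.77 0.144
v -1.5 -3.748 0.414
v -1.279 -3.623 0.756
v -1.2 -3.413 1.117
v -1.274 -3.151 1.443
v 0.369 2.535 1.085
v 0.755 2.853 0.281
v 0.785 1.107 0.719
v 1.171 1.425 -0.085
v 1.566 1.641 0.747
v 1.309 2.524 0.973
v 0.231 1.436 0.027
v -0.026 2.319 0.253
v 0.669 2.174 -0.373
v 1.494 2.3 0.072
v 0.046 1.66 0.928
v 0.871 1.786 1.373
f 2 1 5
f 2 5 3
f 3 5 6
f 3 6 4
f 5 1 7
f 5 7 6
f 6 7 8
f 6 8 4
f 7 1 9
f 7 9 8
f 8 9 10
f 8 10 4
f 9 1 11
f 9 11 10
f 10 11 12
f 10 12 4
f 11 1 13
f 11 13 12
f 12 13 14
f 12 14 4
f 13 1 15
f 13 15 14
f 14 15 16
f 14 16 4
f 15 1 17
f 15 17 16
f 16 17 18
f 16 18 4
f 17 1 19
f 17 19 18
f 18 19 20
f 18 20 4
f 19 1 21
f 19 21 20
f 20 21 22
f 20 22 4
f 21 1 23
f 21 23 22
f 22 23 24
f 22 24 4
f 23 1 25
f 23 25 24
f 24 25 26
f 24 26 4
f 25 1 27
f 25 27 26
f 26 27 28
f 26 28 4
f 27 1 29
f 27 29 28
f 28 29 30
f 28 30 4
f 29 1 2
f 29 2 30
f 30 2 3
f 30 3 4
f 32 31 35
f 32 35 33
f 33 35 36
f 33 36 34
f 35 31 37
f 35 37 36
f 36 37 38
f 36 38 34
f 37 31 39
f 37 39 38
f 38 39 40
f 38 40 34
f 39 31 41
f 39 41 40
f 40 41 42
f 40 42 34
f 41 31 43
f 41 43 42
f 42 43 44
f 42 44 34
f 43 31 45
f 43 45 44
f 44 45 46
f 44 46 34
f 45 31 47
f 45 47 46
f 46 47 48
f 46 48 34
f 47 31 49
f 47 49 48
f 48 49 50
f 48 50 34
f 49 31 32
f 49 32 50
f 50 32 33
f 50 33 34
f 52 51 54
f 52 54 53
f 54 51 55
f 54 55 53
f 55 51 56
f 55 56 53
f 56 51 57
f 56 57 53
f 57 51 58
f 57 58 53
f 58 51 59
f 58 59 53
f 59 51 60
f 59 60 53
f 60 51 61
f 60 61 53
f 61 51 62
f 61 62 53
f 62 51 63
f 62 63 53
f 63 51 64
f 63 64 53
f 64 51 65
f 64 65 53
f 65 51 66
f 65 66 53
f 66 51 67
f 66 67 53
f 67 51 68
f 67 68 53
f 68 51 52
f 68 52 53
f 69 80 74
f 69 74 70
f 69 70 76
f 69 76 79
f 69 79 80
f 70 74 78
f 74 80 73
f 80 79 71
f 79 76 75
f 76 70 77
f 72 78 73
f 72 73 71
f 72 71 75
f 72 75 77
f 72 77 78
f 73 78 74
f 71 73 80
f 75 71 79
f 77 75 76
f 78 77 70



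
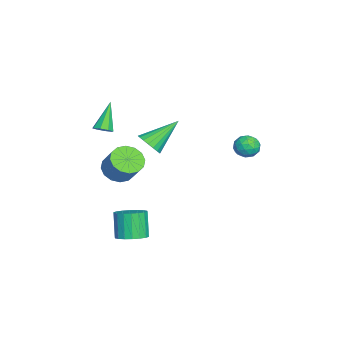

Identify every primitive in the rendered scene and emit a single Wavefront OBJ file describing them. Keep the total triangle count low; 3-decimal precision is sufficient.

v 0.131 -3.927 2.942
v 0.517 -3.602 3.161
v -0.931 -3.633 4.378
v 0.247 -3.39 2.918
v -0.091 -3.493 2.689
v -0.299 -3.85 2.608
v -0.254 -4.253 2.724
v 0.016 -4.464 2.967
v 0.354 -4.361 3.196
v 0.561 -4.004 3.276
v -2.354 -3.447 -1.423
v -1.868 -2.871 -2.018
v -1.12 -2.297 -0.851
v -1.606 -2.873 -0.257
v -2.271 -2.611 -1.888
v -1.523 -2.037 -0.721
v -2.696 -2.575 -1.633
v -1.948 -2.001 -0.466
v -3.029 -2.772 -1.322
v -2.281 -2.199 -0.155
v -3.182 -3.151 -1.038
v -2.434 -2.577 0.129
v -3.113 -3.608 -0.858
v -2.365 -3.035 0.309
v -2.84 -4.023 -0.829
v -2.092 -3.449 0.338
v -2.437 -4.283 -0.959
v -1.689 -3.709 0.208
v -2.012 -4.319 -1.214
v -1.264 -3.745 -0.047
v -1.679 -4.121 -1.525
v -0.931 -3.548 -0.358
v -1.526 -3.743 -1.809
v -0.778 -3.169 -0.642
v -1.595 -3.285 -1.989
v -0.847 -2.712 -0.822
v 0.288 -1.609 2.049
v 0.715 -1.037 1.709
v -0.608 -0.191 3.311
v 0.424 -1.045 1.512
v 0.106 -1.165 1.421
v -0.175 -1.373 1.454
v -0.365 -1.628 1.605
v -0.426 -1.878 1.844
v -0.345 -2.076 2.123
v -0.138 -2.181 2.388
v 0.153 -2.173 2.585
v 0.47 -2.053 2.676
v 0.752 -1.845 2.643
v 0.942 -1.591 2.492
v 1.002 -1.34 2.253
v 0.921 -1.142 1.974
v 0.455 3.49 2.801
v 1.041 3.873 2.992
v 1.139 2.727 2.228
v 1.725 3.11 2.419
v 1.352 2.743 2.922
v 0.929 3.215 3.276
v 1.251 3.385 1.944
v 0.828 3.857 2.298
v 1.533 3.808 2.462
v 1.596 3.411 3.066
v 0.584 3.189 2.154
v 0.647 2.792 2.758
v 0.688 3.749 2.947
v 1.492 2.851 2.273
v 1.273 2.636 2.569
v 1.617 2.861 2.681
v 0.622 3.362 3.113
v 0.967 3.586 3.226
v 1.15 2.922 3.184
v 1.213 3.014 1.994
v 1.558 3.238 2.107
v 0.563 3.739 2.539
v 0.907 3.964 2.651
v 1.03 3.678 2.036
v 1.322 3.935 2.748
v 1.724 3.487 2.411
v 1.445 3.649 2.132
v 1.196 3.926 2.34
v 1.358 3.702 3.103
v 1.761 3.253 2.766
v 1.541 3.038 3.061
v 1.293 3.315 3.269
v 1.648 3.664 2.791
v 0.419 3.347 2.454
v 0.822 2.898 2.117
v 0.887 3.285 1.951
v 0.639 3.562 2.159
v 0.456 3.113 2.809
v 0.858 2.665 2.472
v 0.984 2.674 2.88
v 0.735 2.951 3.088
v 0.532 2.936 2.429
v 2.933 -2.259 -3.088
v 3.504 -2.86 -2.859
v 2.819 -2.981 -1.463
v 2.247 -2.381 -1.692
v 3.673 -2.535 -2.748
v 2.988 -2.656 -1.352
v 3.695 -2.155 -2.704
v 3.01 -2.277 -1.308
v 3.567 -1.796 -2.737
v 2.881 -1.918 -1.341
v 3.312 -1.529 -2.838
v 2.627 -1.65 -1.442
v 2.983 -1.407 -2.99
v 2.297 -1.528 -1.593
v 2.643 -1.453 -3.16
v 1.958 -1.574 -1.764
v 2.361 -1.659 -3.317
v 1.676 -1.78 -1.921
v 2.192 -1.984 -3.428
v 1.507 -2.105 -2.032
v 2.17 -2.363 -3.472
v 1.485 -2.485 -2.076
v 2.299 -2.722 -3.439
v 1.613 -2.844 -2.043
v 2.553 -2.99 -3.338
v 1.868 -3.111 -1.942
v 2.883 -3.112 -3.187
v 2.197 -3.233 -1.79
v 3.222 -3.066 -3.016
v 2.537 -3.187 -1.62
f 2 1 4
f 2 4 3
f 4 1 5
f 4 5 3
f 5 1 6
f 5 6 3
f 6 1 7
f 6 7 3
f 7 1 8
f 7 8 3
f 8 1 9
f 8 9 3
f 9 1 10
f 9 10 3
f 10 1 2
f 10 2 3
f 12 11 15
f 12 15 13
f 13 15 16
f 13 16 14
f 15 11 17
f 15 17 16
f 16 17 18
f 16 18 14
f 17 11 19
f 17 19 18
f 18 19 20
f 18 20 14
f 19 11 21
f 19 21 20
f 20 21 22
f 20 22 14
f 21 11 23
f 21 23 22
f 22 23 24
f 22 24 14
f 23 11 25
f 23 25 24
f 24 25 26
f 24 26 14
f 25 11 27
f 25 27 26
f 26 27 28
f 26 28 14
f 27 11 29
f 27 29 28
f 28 29 30
f 28 30 14
f 29 11 31
f 29 31 30
f 30 31 32
f 30 32 14
f 31 11 33
f 31 33 32
f 32 33 34
f 32 34 14
f 33 11 35
f 33 35 34
f 34 35 36
f 34 36 14
f 35 11 12
f 35 12 36
f 36 12 13
f 36 13 14
f 38 37 40
f 38 40 39
f 40 37 41
f 40 41 39
f 41 37 42
f 41 42 39
f 42 37 43
f 42 43 39
f 43 37 44
f 43 44 39
f 44 37 45
f 44 45 39
f 45 37 46
f 45 46 39
f 46 37 47
f 46 47 39
f 47 37 48
f 47 48 39
f 48 37 49
f 48 49 39
f 49 37 50
f 49 50 39
f 50 37 51
f 50 51 39
f 51 37 52
f 51 52 39
f 52 37 38
f 52 38 39
f 53 90 69
f 90 64 93
f 69 93 58
f 90 93 69
f 53 69 65
f 69 58 70
f 65 70 54
f 69 70 65
f 53 65 74
f 65 54 75
f 74 75 60
f 65 75 74
f 53 74 86
f 74 60 89
f 86 89 63
f 74 89 86
f 53 86 90
f 86 63 94
f 90 94 64
f 86 94 90
f 54 70 81
f 70 58 84
f 81 84 62
f 70 84 81
f 58 93 71
f 93 64 92
f 71 92 57
f 93 92 71
f 64 94 91
f 94 63 87
f 91 87 55
f 94 87 91
f 63 89 88
f 89 60 76
f 88 76 59
f 89 76 88
f 60 75 80
f 75 54 77
f 80 77 61
f 75 77 80
f 56 82 68
f 82 62 83
f 68 83 57
f 82 83 68
f 56 68 66
f 68 57 67
f 66 67 55
f 68 67 66
f 56 66 73
f 66 55 72
f 73 72 59
f 66 72 73
f 56 73 78
f 73 59 79
f 78 79 61
f 73 79 78
f 56 78 82
f 78 61 85
f 82 85 62
f 78 85 82
f 57 83 71
f 83 62 84
f 71 84 58
f 83 84 71
f 55 67 91
f 67 57 92
f 91 92 64
f 67 92 91
f 59 72 88
f 72 55 87
f 88 87 63
f 72 87 88
f 61 79 80
f 79 59 76
f 80 76 60
f 79 76 80
f 62 85 81
f 85 61 77
f 81 77 54
f 85 77 81
f 96 95 99
f 96 99 97
f 97 99 100
f 97 100 98
f 99 95 101
f 99 101 100
f 100 101 102
f 100 102 98
f 101 95 103
f 101 103 102
f 102 103 104
f 102 104 98
f 103 95 105
f 103 105 104
f 104 105 106
f 104 106 98
f 105 95 107
f 105 107 106
f 106 107 108
f 106 108 98
f 107 95 109
f 107 109 108
f 108 109 110
f 108 110 98
f 109 95 111
f 109 111 110
f 110 111 112
f 110 112 98
f 111 95 113
f 111 113 112
f 112 113 114
f 112 114 98
f 113 95 115
f 113 115 114
f 114 115 116
f 114 116 98
f 115 95 117
f 115 117 116
f 116 117 118
f 116 118 98
f 117 95 119
f 117 119 118
f 118 119 120
f 118 120 98
f 119 95 121
f 119 121 120
f 120 121 122
f 120 122 98
f 121 95 123
f 121 123 122
f 122 123 124
f 122 124 98
f 123 95 96
f 123 96 124
f 124 96 97
f 124 97 98



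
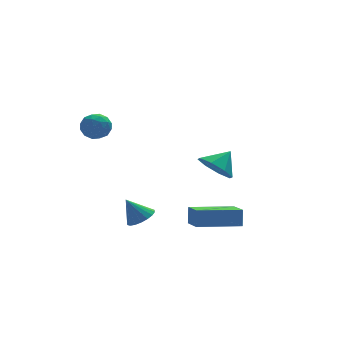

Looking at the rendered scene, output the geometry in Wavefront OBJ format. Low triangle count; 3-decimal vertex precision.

v -1.973 -2.083 0.09
v -1.473 -2.318 0.434
v -2.507 -1.817 1.05
v -1.401 -2.041 0.397
v -1.442 -1.771 0.3
v -1.588 -1.564 0.16
v -1.81 -1.459 0.008
v -2.065 -1.478 -0.129
v -2.301 -1.617 -0.222
v -2.472 -1.848 -0.253
v -2.544 -2.126 -0.216
v -2.503 -2.395 -0.119
v -2.357 -2.603 0.02
v -2.135 -2.707 0.173
v -1.881 -2.688 0.31
v -1.645 -2.549 0.403
v 2.621 2.236 0.03
v 2.986 2.792 -0.62
v 3.439 2.564 0.77
v 2.496 3.122 -0.223
v 2.079 2.933 0.322
v 1.979 2.336 0.696
v 2.256 1.68 0.681
v 2.746 1.35 0.284
v 3.163 1.539 -0.261
v 3.262 2.137 -0.635
v -2.848 2.545 3.658
v -2.433 2.135 4.053
v -2.867 1.745 2.847
v -2.452 1.335 3.242
v -3.116 1.459 3.441
v -3.105 1.954 3.942
v -2.195 1.926 2.958
v -2.184 2.421 3.459
v -2.03 1.753 3.62
v -2.599 1.464 3.919
v -2.701 2.416 2.981
v -3.27 2.127 3.28
v -2.639 2.411 3.927
v -2.661 1.469 2.973
v -3.052 1.542 3.09
v -2.808 1.301 3.322
v -3.034 2.304 3.862
v -2.79 2.063 4.094
v -3.191 1.665 3.734
v -2.51 1.817 2.806
v -2.266 1.576 3.038
v -2.492 2.579 3.578
v -2.248 2.338 3.81
v -2.109 2.215 3.166
v -2.158 1.945 3.905
v -2.169 1.474 3.428
v -2.018 1.822 3.261
v -2.011 2.113 3.556
v -2.492 1.775 4.08
v -2.503 1.304 3.603
v -2.894 1.377 3.72
v -2.887 1.668 4.015
v -2.255 1.55 3.826
v -2.797 2.576 3.297
v -2.808 2.105 2.82
v -2.413 2.212 2.885
v -2.406 2.503 3.18
v -3.131 2.406 3.472
v -3.142 1.935 2.995
v -3.289 1.767 3.344
v -3.282 2.058 3.639
v -3.045 2.33 3.074
v -0.155 -3.508 -0
v -0.052 -3.24 0.757
v -0.101 -2.342 -0.419
v 0.002 -2.074 0.338
v 1.718 -3.666 -0.198
v 1.821 -3.398 0.559
v 1.772 -2.5 -0.617
v 1.875 -2.232 0.14
f 2 1 4
f 2 4 3
f 4 1 5
f 4 5 3
f 5 1 6
f 5 6 3
f 6 1 7
f 6 7 3
f 7 1 8
f 7 8 3
f 8 1 9
f 8 9 3
f 9 1 10
f 9 10 3
f 10 1 11
f 10 11 3
f 11 1 12
f 11 12 3
f 12 1 13
f 12 13 3
f 13 1 14
f 13 14 3
f 14 1 15
f 14 15 3
f 15 1 16
f 15 16 3
f 16 1 2
f 16 2 3
f 18 17 20
f 18 20 19
f 20 17 21
f 20 21 19
f 21 17 22
f 21 22 19
f 22 17 23
f 22 23 19
f 23 17 24
f 23 24 19
f 24 17 25
f 24 25 19
f 25 17 26
f 25 26 19
f 26 17 18
f 26 18 19
f 27 64 43
f 64 38 67
f 43 67 32
f 64 67 43
f 27 43 39
f 43 32 44
f 39 44 28
f 43 44 39
f 27 39 48
f 39 28 49
f 48 49 34
f 39 49 48
f 27 48 60
f 48 34 63
f 60 63 37
f 48 63 60
f 27 60 64
f 60 37 68
f 64 68 38
f 60 68 64
f 28 44 55
f 44 32 58
f 55 58 36
f 44 58 55
f 32 67 45
f 67 38 66
f 45 66 31
f 67 66 45
f 38 68 65
f 68 37 61
f 65 61 29
f 68 61 65
f 37 63 62
f 63 34 50
f 62 50 33
f 63 50 62
f 34 49 54
f 49 28 51
f 54 51 35
f 49 51 54
f 30 56 42
f 56 36 57
f 42 57 31
f 56 57 42
f 30 42 40
f 42 31 41
f 40 41 29
f 42 41 40
f 30 40 47
f 40 29 46
f 47 46 33
f 40 46 47
f 30 47 52
f 47 33 53
f 52 53 35
f 47 53 52
f 30 52 56
f 52 35 59
f 56 59 36
f 52 59 56
f 31 57 45
f 57 36 58
f 45 58 32
f 57 58 45
f 29 41 65
f 41 31 66
f 65 66 38
f 41 66 65
f 33 46 62
f 46 29 61
f 62 61 37
f 46 61 62
f 35 53 54
f 53 33 50
f 54 50 34
f 53 50 54
f 36 59 55
f 59 35 51
f 55 51 28
f 59 51 55
f 70 72 69
f 73 70 69
f 69 72 71
f 71 73 69
f 70 76 72
f 74 70 73
f 74 76 70
f 72 76 71
f 75 73 71
f 71 76 75
f 75 74 73
f 76 74 75



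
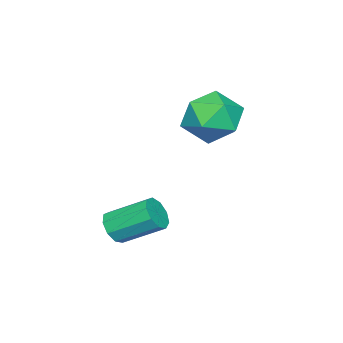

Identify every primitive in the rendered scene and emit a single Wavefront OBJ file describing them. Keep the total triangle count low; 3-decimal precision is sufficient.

v -4.476 3.242 2.225
v -3.474 3.089 2.737
v -4.106 1.851 1.083
v -3.104 1.698 1.595
v -4.066 1.453 2.146
v -4.295 2.313 2.852
v -3.285 2.627 0.968
v -3.514 3.487 1.674
v -2.738 2.709 1.96
v -3.22 1.983 2.688
v -4.36 2.957 1.132
v -4.842 2.231 1.86
v -0.209 1.05 -1.83
v 0.282 0.95 -1.416
v -0.14 2.269 -0.596
v -0.631 2.37 -1.01
v 0.418 1.203 -1.754
v -0.004 2.523 -0.934
v 0.261 1.385 -2.128
v -0.161 2.705 -1.308
v -0.116 1.411 -2.363
v -0.538 2.731 -1.543
v -0.537 1.267 -2.348
v -0.958 2.587 -1.528
v -0.804 1.022 -2.091
v -1.226 2.342 -1.271
v -0.793 0.79 -1.711
v -1.215 2.11 -0.892
v -0.509 0.68 -1.388
v -0.93 2 -0.568
v -0.084 0.743 -1.271
v -0.506 2.063 -0.451
f 1 12 6
f 1 6 2
f 1 2 8
f 1 8 11
f 1 11 12
f 2 6 10
f 6 12 5
f 12 11 3
f 11 8 7
f 8 2 9
f 4 10 5
f 4 5 3
f 4 3 7
f 4 7 9
f 4 9 10
f 5 10 6
f 3 5 12
f 7 3 11
f 9 7 8
f 10 9 2
f 14 13 17
f 14 17 15
f 15 17 18
f 15 18 16
f 17 13 19
f 17 19 18
f 18 19 20
f 18 20 16
f 19 13 21
f 19 21 20
f 20 21 22
f 20 22 16
f 21 13 23
f 21 23 22
f 22 23 24
f 22 24 16
f 23 13 25
f 23 25 24
f 24 25 26
f 24 26 16
f 25 13 27
f 25 27 26
f 26 27 28
f 26 28 16
f 27 13 29
f 27 29 28
f 28 29 30
f 28 30 16
f 29 13 31
f 29 31 30
f 30 31 32
f 30 32 16
f 31 13 14
f 31 14 32
f 32 14 15
f 32 15 16



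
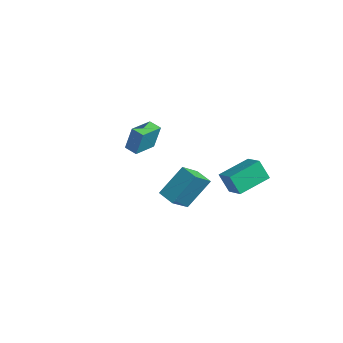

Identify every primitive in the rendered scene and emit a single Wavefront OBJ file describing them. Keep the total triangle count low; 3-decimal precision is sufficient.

v 3.473 3.002 -3.122
v 2.758 2.97 -2.097
v 3.923 4.873 -2.749
v 3.209 4.84 -1.724
v 4.591 2.58 -2.356
v 3.877 2.547 -1.331
v 5.042 4.45 -1.983
v 4.327 4.418 -0.958
v 1.786 0.548 -2.945
v 1.838 -0.703 -1.708
v 2.138 1.968 -1.523
v 2.19 0.717 -0.286
v 2.81 0.443 -3.094
v 2.862 -0.808 -1.857
v 3.162 1.863 -1.672
v 3.214 0.612 -0.435
v -3.837 2.7 -3.499
v -3.654 3.08 -1.997
v -3.92 4.242 -3.879
v -3.736 4.622 -2.377
v -3.024 2.718 -3.603
v -2.84 3.098 -2.101
v -3.106 4.26 -3.983
v -2.923 4.64 -2.481
f 2 4 1
f 5 2 1
f 1 4 3
f 3 5 1
f 2 8 4
f 6 2 5
f 6 8 2
f 4 8 3
f 7 5 3
f 3 8 7
f 7 6 5
f 8 6 7
f 10 12 9
f 13 10 9
f 9 12 11
f 11 13 9
f 10 16 12
f 14 10 13
f 14 16 10
f 12 16 11
f 15 13 11
f 11 16 15
f 15 14 13
f 16 14 15
f 18 20 17
f 21 18 17
f 17 20 19
f 19 21 17
f 18 24 20
f 22 18 21
f 22 24 18
f 20 24 19
f 23 21 19
f 19 24 23
f 23 22 21
f 24 22 23



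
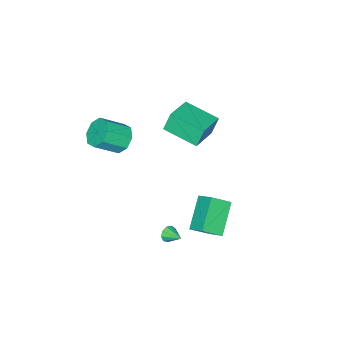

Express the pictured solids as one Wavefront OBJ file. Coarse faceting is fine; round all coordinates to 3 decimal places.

v 2.785 1.479 -1.134
v 3.075 1.296 -0.73
v 2.895 2.421 -0.786
v 3.29 1.375 -1.011
v 3.268 1.502 -1.35
v 3.02 1.619 -1.588
v 2.662 1.67 -1.613
v 2.361 1.632 -1.414
v 2.259 1.522 -1.084
v 2.402 1.392 -0.777
v 2.725 1.303 -0.637
v -2.431 -2.054 3.024
v -2.809 -1.848 4.208
v -2.734 0.015 2.568
v -3.112 0.221 3.752
v -0.648 -1.681 3.528
v -1.026 -1.475 4.712
v -0.951 0.388 3.072
v -1.329 0.594 4.256
v 0.094 2.742 0.529
v 0.984 2.08 1.282
v 0.256 3.73 1.208
v 1.146 3.068 1.96
v 1.654 3.372 -0.76
v 2.544 2.71 -0.008
v 1.816 4.36 -0.082
v 2.706 3.698 0.671
v 1.109 -3.174 3.085
v 1.615 -3.431 2.323
v 2.757 -4.182 3.333
v 2.251 -3.926 4.095
v 1.813 -2.781 2.582
v 2.955 -3.533 3.593
v 1.599 -2.362 3.136
v 2.74 -3.113 4.147
v 1.097 -2.418 3.66
v 2.239 -3.17 4.671
v 0.603 -2.918 3.847
v 1.745 -3.669 4.857
v 0.405 -3.567 3.587
v 1.547 -4.319 4.598
v 0.62 -3.987 3.033
v 1.761 -4.738 4.044
v 1.121 -3.93 2.509
v 2.263 -4.682 3.52
f 2 1 4
f 2 4 3
f 4 1 5
f 4 5 3
f 5 1 6
f 5 6 3
f 6 1 7
f 6 7 3
f 7 1 8
f 7 8 3
f 8 1 9
f 8 9 3
f 9 1 10
f 9 10 3
f 10 1 11
f 10 11 3
f 11 1 2
f 11 2 3
f 13 15 12
f 16 13 12
f 12 15 14
f 14 16 12
f 13 19 15
f 17 13 16
f 17 19 13
f 15 19 14
f 18 16 14
f 14 19 18
f 18 17 16
f 19 17 18
f 21 23 20
f 24 21 20
f 20 23 22
f 22 24 20
f 21 27 23
f 25 21 24
f 25 27 21
f 23 27 22
f 26 24 22
f 22 27 26
f 26 25 24
f 27 25 26
f 29 28 32
f 29 32 30
f 30 32 33
f 30 33 31
f 32 28 34
f 32 34 33
f 33 34 35
f 33 35 31
f 34 28 36
f 34 36 35
f 35 36 37
f 35 37 31
f 36 28 38
f 36 38 37
f 37 38 39
f 37 39 31
f 38 28 40
f 38 40 39
f 39 40 41
f 39 41 31
f 40 28 42
f 40 42 41
f 41 42 43
f 41 43 31
f 42 28 44
f 42 44 43
f 43 44 45
f 43 45 31
f 44 28 29
f 44 29 45
f 45 29 30
f 45 30 31



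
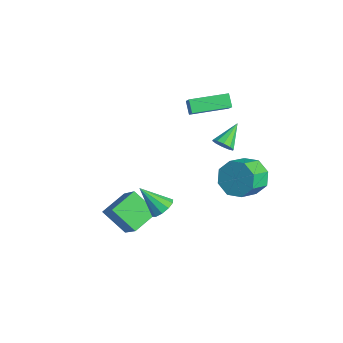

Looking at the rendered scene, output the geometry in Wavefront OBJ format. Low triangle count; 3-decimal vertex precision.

v 1.134 2.806 1.596
v 1.71 3.498 2.191
v 2.303 2.446 2.839
v 1.726 1.754 2.244
v 0.987 3.306 2.542
v 1.58 2.254 3.19
v 0.349 2.821 2.338
v 0.942 1.769 2.986
v 0.171 2.327 1.7
v 0.764 1.276 2.348
v 0.557 2.114 1.001
v 1.15 1.062 1.649
v 1.28 2.306 0.65
v 1.873 1.254 1.298
v 1.918 2.791 0.854
v 2.511 1.739 1.502
v 2.096 3.284 1.492
v 2.689 2.233 2.14
v -2.069 2.72 1.372
v -1.518 2.87 1.637
v -2.771 3.82 2.208
v -1.56 3.087 1.316
v -1.797 3.163 1.017
v -2.138 3.07 0.853
v -2.452 2.844 0.887
v -2.621 2.569 1.107
v -2.578 2.353 1.428
v -2.341 2.276 1.727
v -2.001 2.369 1.891
v -1.686 2.596 1.856
v -4.567 1.71 3.258
v -3.573 1.465 4.256
v -4.199 3.743 3.39
v -3.205 3.498 4.388
v -3.975 1.642 2.652
v -2.981 1.397 3.65
v -3.607 3.675 2.784
v -2.613 3.43 3.782
v 0.77 -3.679 -0.955
v -0.281 -4.471 0.057
v 0.263 -2.335 -0.429
v -0.788 -3.127 0.583
v 2.308 -3.713 0.617
v 1.257 -4.505 1.629
v 1.801 -2.369 1.143
v 0.75 -3.161 2.155
v 2.296 -2.296 1.9
v 2.893 -2.562 2.119
v 1.484 -3.164 3.06
v 2.821 -2.203 2.338
v 2.548 -1.879 2.389
v 2.179 -1.715 2.254
v 1.854 -1.772 1.983
v 1.698 -2.03 1.681
v 1.77 -2.389 1.463
v 2.043 -2.713 1.412
v 2.412 -2.877 1.547
v 2.737 -2.82 1.817
f 2 1 5
f 2 5 3
f 3 5 6
f 3 6 4
f 5 1 7
f 5 7 6
f 6 7 8
f 6 8 4
f 7 1 9
f 7 9 8
f 8 9 10
f 8 10 4
f 9 1 11
f 9 11 10
f 10 11 12
f 10 12 4
f 11 1 13
f 11 13 12
f 12 13 14
f 12 14 4
f 13 1 15
f 13 15 14
f 14 15 16
f 14 16 4
f 15 1 17
f 15 17 16
f 16 17 18
f 16 18 4
f 17 1 2
f 17 2 18
f 18 2 3
f 18 3 4
f 20 19 22
f 20 22 21
f 22 19 23
f 22 23 21
f 23 19 24
f 23 24 21
f 24 19 25
f 24 25 21
f 25 19 26
f 25 26 21
f 26 19 27
f 26 27 21
f 27 19 28
f 27 28 21
f 28 19 29
f 28 29 21
f 29 19 30
f 29 30 21
f 30 19 20
f 30 20 21
f 32 34 31
f 35 32 31
f 31 34 33
f 33 35 31
f 32 38 34
f 36 32 35
f 36 38 32
f 34 38 33
f 37 35 33
f 33 38 37
f 37 36 35
f 38 36 37
f 40 42 39
f 43 40 39
f 39 42 41
f 41 43 39
f 40 46 42
f 44 40 43
f 44 46 40
f 42 46 41
f 45 43 41
f 41 46 45
f 45 44 43
f 46 44 45
f 48 47 50
f 48 50 49
f 50 47 51
f 50 51 49
f 51 47 52
f 51 52 49
f 52 47 53
f 52 53 49
f 53 47 54
f 53 54 49
f 54 47 55
f 54 55 49
f 55 47 56
f 55 56 49
f 56 47 57
f 56 57 49
f 57 47 58
f 57 58 49
f 58 47 48
f 58 48 49



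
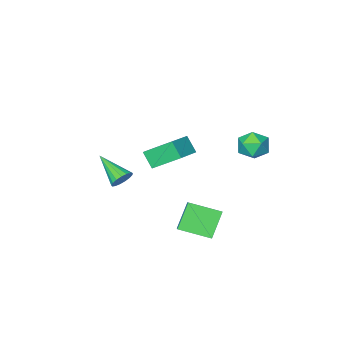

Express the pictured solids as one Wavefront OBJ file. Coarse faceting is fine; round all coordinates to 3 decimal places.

v 2.422 -0.904 0.301
v 2.857 -1.036 -0.075
v 2.718 -2.376 1.159
v 2.986 -0.89 0.129
v 2.986 -0.748 0.373
v 2.857 -0.641 0.601
v 2.628 -0.595 0.759
v 2.352 -0.619 0.813
v 2.092 -0.709 0.749
v 1.907 -0.843 0.583
v 1.841 -0.991 0.351
v 1.907 -1.119 0.109
v 2.092 -1.198 -0.09
v 2.352 -1.209 -0.199
v 2.628 -1.151 -0.194
v -1.209 -3.749 -0.362
v -2.132 -2.69 0.63
v -1.298 -3.096 -1.141
v -2.221 -2.038 -0.149
v 0.041 -3.062 0.069
v -0.882 -2.004 1.061
v -0.048 -2.41 -0.71
v -0.971 -1.351 0.282
v 0.107 2.805 -2.216
v -0.731 2.356 -1.056
v 0.663 3.752 -1.448
v -0.174 3.302 -0.287
v 1.234 1.798 -1.793
v 0.397 1.348 -0.632
v 1.791 2.744 -1.024
v 0.953 2.295 0.136
v -1.995 3.519 3.611
v -1.574 3.482 2.908
v -2.466 2.298 3.392
v -2.045 2.261 2.689
v -1.647 2.255 3.407
v -1.356 3.01 3.542
v -2.684 2.77 2.758
v -2.393 3.525 2.893
v -1.999 3.02 2.381
v -1.359 2.701 2.782
v -2.681 3.079 3.518
v -2.041 2.76 3.919
f 2 1 4
f 2 4 3
f 4 1 5
f 4 5 3
f 5 1 6
f 5 6 3
f 6 1 7
f 6 7 3
f 7 1 8
f 7 8 3
f 8 1 9
f 8 9 3
f 9 1 10
f 9 10 3
f 10 1 11
f 10 11 3
f 11 1 12
f 11 12 3
f 12 1 13
f 12 13 3
f 13 1 14
f 13 14 3
f 14 1 15
f 14 15 3
f 15 1 2
f 15 2 3
f 17 19 16
f 20 17 16
f 16 19 18
f 18 20 16
f 17 23 19
f 21 17 20
f 21 23 17
f 19 23 18
f 22 20 18
f 18 23 22
f 22 21 20
f 23 21 22
f 25 27 24
f 28 25 24
f 24 27 26
f 26 28 24
f 25 31 27
f 29 25 28
f 29 31 25
f 27 31 26
f 30 28 26
f 26 31 30
f 30 29 28
f 31 29 30
f 32 43 37
f 32 37 33
f 32 33 39
f 32 39 42
f 32 42 43
f 33 37 41
f 37 43 36
f 43 42 34
f 42 39 38
f 39 33 40
f 35 41 36
f 35 36 34
f 35 34 38
f 35 38 40
f 35 40 41
f 36 41 37
f 34 36 43
f 38 34 42
f 40 38 39
f 41 40 33



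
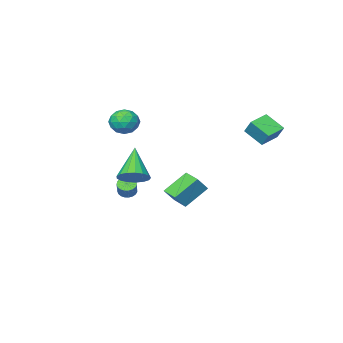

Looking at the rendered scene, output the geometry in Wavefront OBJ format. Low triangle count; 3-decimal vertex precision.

v 0.942 -4.068 -2.994
v 1.408 -3.992 -3.276
v 1.785 -3.456 -2.507
v 1.318 -3.532 -2.226
v 1.284 -3.811 -3.341
v 1.66 -3.275 -2.572
v 1.1 -3.675 -3.346
v 1.476 -3.139 -2.577
v 0.889 -3.607 -3.29
v 1.265 -3.071 -2.521
v 0.687 -3.619 -3.183
v 1.063 -3.083 -2.414
v 0.529 -3.708 -3.044
v 0.905 -3.172 -2.275
v 0.443 -3.859 -2.896
v 0.819 -3.323 -2.127
v 0.443 -4.047 -2.765
v 0.819 -3.511 -1.996
v 0.529 -4.238 -2.674
v 0.905 -3.702 -1.905
v 0.686 -4.4 -2.638
v 1.063 -3.864 -1.869
v 0.888 -4.504 -2.664
v 1.264 -3.968 -1.895
v 1.099 -4.533 -2.747
v 1.476 -3.997 -1.978
v 1.283 -4.482 -2.873
v 1.659 -3.946 -2.104
v 1.408 -4.359 -3.02
v 1.784 -3.823 -2.251
v 1.452 -4.185 -3.162
v 1.829 -3.649 -2.393
v 2.549 -0.947 3.677
v 3.107 -0.908 2.994
v 2.213 -2.292 3.326
v 2.771 -2.253 2.643
v 3.084 -2.256 3.469
v 3.292 -1.425 3.686
v 2.028 -1.775 2.634
v 2.236 -0.944 2.851
v 2.785 -1.42 2.349
v 3.438 -1.717 2.865
v 1.882 -1.483 3.455
v 2.535 -1.78 3.971
v 2.857 -0.81 3.366
v 2.463 -2.39 2.954
v 2.647 -2.392 3.439
v 2.975 -2.369 3.038
v 2.966 -1.114 3.773
v 3.294 -1.091 3.371
v 3.281 -1.883 3.65
v 2.026 -2.109 2.949
v 2.354 -2.086 2.547
v 2.345 -0.831 3.282
v 2.673 -0.808 2.881
v 2.039 -1.317 2.67
v 2.996 -1.087 2.586
v 2.799 -1.878 2.379
v 2.362 -1.597 2.375
v 2.484 -1.108 2.502
v 3.38 -1.262 2.889
v 3.182 -2.052 2.683
v 3.366 -2.054 3.168
v 3.488 -1.566 3.295
v 3.191 -1.563 2.51
v 2.138 -1.148 3.637
v 1.94 -1.938 3.431
v 1.832 -1.634 3.025
v 1.954 -1.146 3.152
v 2.521 -1.322 3.941
v 2.324 -2.113 3.734
v 2.836 -2.092 3.818
v 2.958 -1.603 3.945
v 2.129 -1.637 3.81
v 3.68 0.861 0.056
v 4.292 1.194 0.609
v 2.84 -0.301 1.684
v 3.968 1.469 0.638
v 3.578 1.605 0.534
v 3.211 1.57 0.32
v 2.952 1.373 0.046
v 2.859 1.059 -0.226
v 2.954 0.699 -0.434
v 3.216 0.377 -0.529
v 3.584 0.165 -0.491
v 3.973 0.113 -0.327
v 4.296 0.233 -0.075
v 4.477 0.496 0.206
v 4.476 0.843 0.453
v -2.484 -4.558 -4.58
v -3.874 -4.373 -3.404
v -2.446 -3.368 -4.722
v -3.836 -3.182 -3.546
v -1.724 -4.478 -3.694
v -3.114 -4.292 -2.518
v -1.686 -3.287 -3.836
v -3.076 -3.102 -2.66
v -4.469 2.296 1.811
v -4.07 1.26 2.597
v -4.402 2.958 2.649
v -4.003 1.922 3.435
v -3.277 2.538 1.525
v -2.878 1.502 2.311
v -3.21 3.2 2.363
v -2.811 2.164 3.149
f 2 1 5
f 2 5 3
f 3 5 6
f 3 6 4
f 5 1 7
f 5 7 6
f 6 7 8
f 6 8 4
f 7 1 9
f 7 9 8
f 8 9 10
f 8 10 4
f 9 1 11
f 9 11 10
f 10 11 12
f 10 12 4
f 11 1 13
f 11 13 12
f 12 13 14
f 12 14 4
f 13 1 15
f 13 15 14
f 14 15 16
f 14 16 4
f 15 1 17
f 15 17 16
f 16 17 18
f 16 18 4
f 17 1 19
f 17 19 18
f 18 19 20
f 18 20 4
f 19 1 21
f 19 21 20
f 20 21 22
f 20 22 4
f 21 1 23
f 21 23 22
f 22 23 24
f 22 24 4
f 23 1 25
f 23 25 24
f 24 25 26
f 24 26 4
f 25 1 27
f 25 27 26
f 26 27 28
f 26 28 4
f 27 1 29
f 27 29 28
f 28 29 30
f 28 30 4
f 29 1 31
f 29 31 30
f 30 31 32
f 30 32 4
f 31 1 2
f 31 2 32
f 32 2 3
f 32 3 4
f 33 70 49
f 70 44 73
f 49 73 38
f 70 73 49
f 33 49 45
f 49 38 50
f 45 50 34
f 49 50 45
f 33 45 54
f 45 34 55
f 54 55 40
f 45 55 54
f 33 54 66
f 54 40 69
f 66 69 43
f 54 69 66
f 33 66 70
f 66 43 74
f 70 74 44
f 66 74 70
f 34 50 61
f 50 38 64
f 61 64 42
f 50 64 61
f 38 73 51
f 73 44 72
f 51 72 37
f 73 72 51
f 44 74 71
f 74 43 67
f 71 67 35
f 74 67 71
f 43 69 68
f 69 40 56
f 68 56 39
f 69 56 68
f 40 55 60
f 55 34 57
f 60 57 41
f 55 57 60
f 36 62 48
f 62 42 63
f 48 63 37
f 62 63 48
f 36 48 46
f 48 37 47
f 46 47 35
f 48 47 46
f 36 46 53
f 46 35 52
f 53 52 39
f 46 52 53
f 36 53 58
f 53 39 59
f 58 59 41
f 53 59 58
f 36 58 62
f 58 41 65
f 62 65 42
f 58 65 62
f 37 63 51
f 63 42 64
f 51 64 38
f 63 64 51
f 35 47 71
f 47 37 72
f 71 72 44
f 47 72 71
f 39 52 68
f 52 35 67
f 68 67 43
f 52 67 68
f 41 59 60
f 59 39 56
f 60 56 40
f 59 56 60
f 42 65 61
f 65 41 57
f 61 57 34
f 65 57 61
f 76 75 78
f 76 78 77
f 78 75 79
f 78 79 77
f 79 75 80
f 79 80 77
f 80 75 81
f 80 81 77
f 81 75 82
f 81 82 77
f 82 75 83
f 82 83 77
f 83 75 84
f 83 84 77
f 84 75 85
f 84 85 77
f 85 75 86
f 85 86 77
f 86 75 87
f 86 87 77
f 87 75 88
f 87 88 77
f 88 75 89
f 88 89 77
f 89 75 76
f 89 76 77
f 91 93 90
f 94 91 90
f 90 93 92
f 92 94 90
f 91 97 93
f 95 91 94
f 95 97 91
f 93 97 92
f 96 94 92
f 92 97 96
f 96 95 94
f 97 95 96
f 99 101 98
f 102 99 98
f 98 101 100
f 100 102 98
f 99 105 101
f 103 99 102
f 103 105 99
f 101 105 100
f 104 102 100
f 100 105 104
f 104 103 102
f 105 103 104



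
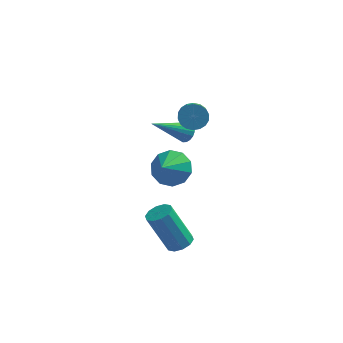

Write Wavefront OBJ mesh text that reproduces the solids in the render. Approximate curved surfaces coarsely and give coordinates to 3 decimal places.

v -0.843 2.29 0.456
v -0.586 2.463 0.922
v -2.217 1.29 1.584
v -0.752 2.644 0.88
v -0.936 2.755 0.754
v -1.102 2.774 0.569
v -1.217 2.697 0.362
v -1.257 2.54 0.173
v -1.216 2.333 0.04
v -1.101 2.118 -0.011
v -0.935 1.937 0.031
v -0.751 1.826 0.157
v -0.585 1.807 0.342
v -0.47 1.884 0.549
v -0.429 2.041 0.738
v -0.471 2.248 0.871
v -0.795 -1.432 0.909
v 0.125 -1.624 0.901
v -1.005 -2.468 1.731
v 0.022 -1.256 1.339
v -0.393 -0.955 1.612
v -0.962 -0.836 1.617
v -1.467 -0.945 1.351
v -1.715 -1.239 0.916
v -1.612 -1.607 0.479
v -1.197 -1.908 0.205
v -0.628 -2.027 0.201
v -0.123 -1.918 0.467
v -0.289 -2.039 -3.545
v 0.149 -1.61 -3.329
v -0.793 -1.612 -1.419
v -1.231 -2.041 -1.635
v -0.161 -1.405 -3.482
v -1.103 -1.407 -1.571
v -0.52 -1.442 -3.659
v -1.462 -1.444 -1.748
v -0.791 -1.707 -3.792
v -1.732 -1.709 -1.882
v -0.87 -2.099 -3.831
v -1.811 -2.101 -1.921
v -0.727 -2.468 -3.761
v -1.669 -2.47 -1.851
v -0.417 -2.673 -3.609
v -1.359 -2.675 -1.698
v -0.058 -2.636 -3.432
v -1 -2.638 -1.521
v 0.212 -2.371 -3.298
v -0.729 -2.373 -1.388
v 0.291 -1.979 -3.259
v -0.65 -1.981 -1.349
v -0.442 1.728 2.055
v 0.048 2.057 2.392
v 0.293 0.821 3.242
v -0.198 0.492 2.905
v -0.199 2.12 2.555
v 0.045 0.884 3.405
v -0.495 2.105 2.618
v -0.25 0.869 3.468
v -0.78 2.016 2.57
v -0.535 0.78 3.42
v -0.998 1.869 2.42
v -0.754 0.633 3.27
v -1.106 1.695 2.198
v -0.862 0.459 3.048
v -1.083 1.527 1.947
v -0.838 0.291 2.797
v -0.933 1.399 1.718
v -0.688 0.163 2.568
v -0.685 1.336 1.555
v -0.441 0.1 2.405
v -0.39 1.351 1.492
v -0.145 0.115 2.342
v -0.105 1.44 1.54
v 0.14 0.204 2.39
v 0.114 1.587 1.69
v 0.358 0.351 2.54
v 0.222 1.761 1.912
v 0.466 0.525 2.762
v 0.198 1.929 2.163
v 0.443 0.693 3.013
f 2 1 4
f 2 4 3
f 4 1 5
f 4 5 3
f 5 1 6
f 5 6 3
f 6 1 7
f 6 7 3
f 7 1 8
f 7 8 3
f 8 1 9
f 8 9 3
f 9 1 10
f 9 10 3
f 10 1 11
f 10 11 3
f 11 1 12
f 11 12 3
f 12 1 13
f 12 13 3
f 13 1 14
f 13 14 3
f 14 1 15
f 14 15 3
f 15 1 16
f 15 16 3
f 16 1 2
f 16 2 3
f 18 17 20
f 18 20 19
f 20 17 21
f 20 21 19
f 21 17 22
f 21 22 19
f 22 17 23
f 22 23 19
f 23 17 24
f 23 24 19
f 24 17 25
f 24 25 19
f 25 17 26
f 25 26 19
f 26 17 27
f 26 27 19
f 27 17 28
f 27 28 19
f 28 17 18
f 28 18 19
f 30 29 33
f 30 33 31
f 31 33 34
f 31 34 32
f 33 29 35
f 33 35 34
f 34 35 36
f 34 36 32
f 35 29 37
f 35 37 36
f 36 37 38
f 36 38 32
f 37 29 39
f 37 39 38
f 38 39 40
f 38 40 32
f 39 29 41
f 39 41 40
f 40 41 42
f 40 42 32
f 41 29 43
f 41 43 42
f 42 43 44
f 42 44 32
f 43 29 45
f 43 45 44
f 44 45 46
f 44 46 32
f 45 29 47
f 45 47 46
f 46 47 48
f 46 48 32
f 47 29 49
f 47 49 48
f 48 49 50
f 48 50 32
f 49 29 30
f 49 30 50
f 50 30 31
f 50 31 32
f 52 51 55
f 52 55 53
f 53 55 56
f 53 56 54
f 55 51 57
f 55 57 56
f 56 57 58
f 56 58 54
f 57 51 59
f 57 59 58
f 58 59 60
f 58 60 54
f 59 51 61
f 59 61 60
f 60 61 62
f 60 62 54
f 61 51 63
f 61 63 62
f 62 63 64
f 62 64 54
f 63 51 65
f 63 65 64
f 64 65 66
f 64 66 54
f 65 51 67
f 65 67 66
f 66 67 68
f 66 68 54
f 67 51 69
f 67 69 68
f 68 69 70
f 68 70 54
f 69 51 71
f 69 71 70
f 70 71 72
f 70 72 54
f 71 51 73
f 71 73 72
f 72 73 74
f 72 74 54
f 73 51 75
f 73 75 74
f 74 75 76
f 74 76 54
f 75 51 77
f 75 77 76
f 76 77 78
f 76 78 54
f 77 51 79
f 77 79 78
f 78 79 80
f 78 80 54
f 79 51 52
f 79 52 80
f 80 52 53
f 80 53 54



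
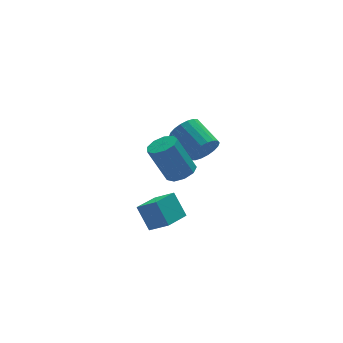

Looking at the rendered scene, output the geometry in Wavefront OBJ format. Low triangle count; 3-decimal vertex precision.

v -1.097 2.426 -2.214
v -0.613 3.198 -2.811
v -0.523 2.814 -1.246
v -1.135 3.444 -2.601
v -1.644 3.366 -2.267
v -1.981 2.99 -1.917
v -2.036 2.435 -1.661
v -1.793 1.876 -1.58
v -1.329 1.492 -1.701
v -0.792 1.405 -1.984
v -0.351 1.641 -2.341
v -0.147 2.127 -2.657
v -0.244 2.707 -2.832
v -0.447 -0.03 -0.256
v -0.065 0.389 -0.981
v -0.492 2.009 -0.269
v -0.873 1.59 0.456
v -0.454 0.339 -1.099
v -0.88 1.958 -0.387
v -0.841 0.215 -1.05
v -1.268 1.835 -0.338
v -1.15 0.043 -0.844
v -1.577 1.663 -0.132
v -1.32 -0.143 -0.522
v -1.747 1.477 0.19
v -1.317 -0.307 -0.147
v -1.744 1.312 0.565
v -1.141 -0.416 0.207
v -1.568 1.203 0.919
v -0.828 -0.449 0.469
v -1.255 1.171 1.181
v -0.44 -0.398 0.587
v -0.866 1.221 1.299
v -0.052 -0.275 0.538
v -0.479 1.345 1.25
v 0.257 -0.103 0.332
v -0.17 1.517 1.044
v 0.427 0.083 0.01
v 0 1.703 0.722
v 0.424 0.248 -0.365
v -0.003 1.867 0.347
v 0.248 0.357 -0.719
v -0.179 1.976 -0.007
v -3.118 -3.291 1.078
v -2.393 -2.982 1.304
v -3.196 -2.501 3.228
v -3.922 -2.809 3.002
v -2.708 -2.581 1.072
v -3.512 -2.099 2.996
v -3.215 -2.512 0.842
v -4.019 -2.03 2.766
v -3.677 -2.807 0.723
v -4.481 -2.325 2.647
v -3.877 -3.329 0.77
v -4.681 -2.847 2.694
v -3.722 -3.833 0.961
v -4.526 -3.351 2.885
v -3.285 -4.083 1.207
v -4.088 -3.602 3.131
v -2.769 -3.963 1.392
v -3.573 -3.481 3.316
v -2.417 -3.528 1.43
v -3.221 -3.047 3.354
v -3.151 -1.782 -3.976
v -3.461 -0.907 -2.736
v -3.857 -0.942 -4.746
v -4.167 -0.067 -3.505
v -1.813 -0.913 -4.255
v -2.123 -0.038 -3.014
v -2.519 -0.073 -5.024
v -2.829 0.802 -3.784
f 2 1 4
f 2 4 3
f 4 1 5
f 4 5 3
f 5 1 6
f 5 6 3
f 6 1 7
f 6 7 3
f 7 1 8
f 7 8 3
f 8 1 9
f 8 9 3
f 9 1 10
f 9 10 3
f 10 1 11
f 10 11 3
f 11 1 12
f 11 12 3
f 12 1 13
f 12 13 3
f 13 1 2
f 13 2 3
f 15 14 18
f 15 18 16
f 16 18 19
f 16 19 17
f 18 14 20
f 18 20 19
f 19 20 21
f 19 21 17
f 20 14 22
f 20 22 21
f 21 22 23
f 21 23 17
f 22 14 24
f 22 24 23
f 23 24 25
f 23 25 17
f 24 14 26
f 24 26 25
f 25 26 27
f 25 27 17
f 26 14 28
f 26 28 27
f 27 28 29
f 27 29 17
f 28 14 30
f 28 30 29
f 29 30 31
f 29 31 17
f 30 14 32
f 30 32 31
f 31 32 33
f 31 33 17
f 32 14 34
f 32 34 33
f 33 34 35
f 33 35 17
f 34 14 36
f 34 36 35
f 35 36 37
f 35 37 17
f 36 14 38
f 36 38 37
f 37 38 39
f 37 39 17
f 38 14 40
f 38 40 39
f 39 40 41
f 39 41 17
f 40 14 42
f 40 42 41
f 41 42 43
f 41 43 17
f 42 14 15
f 42 15 43
f 43 15 16
f 43 16 17
f 45 44 48
f 45 48 46
f 46 48 49
f 46 49 47
f 48 44 50
f 48 50 49
f 49 50 51
f 49 51 47
f 50 44 52
f 50 52 51
f 51 52 53
f 51 53 47
f 52 44 54
f 52 54 53
f 53 54 55
f 53 55 47
f 54 44 56
f 54 56 55
f 55 56 57
f 55 57 47
f 56 44 58
f 56 58 57
f 57 58 59
f 57 59 47
f 58 44 60
f 58 60 59
f 59 60 61
f 59 61 47
f 60 44 62
f 60 62 61
f 61 62 63
f 61 63 47
f 62 44 45
f 62 45 63
f 63 45 46
f 63 46 47
f 65 67 64
f 68 65 64
f 64 67 66
f 66 68 64
f 65 71 67
f 69 65 68
f 69 71 65
f 67 71 66
f 70 68 66
f 66 71 70
f 70 69 68
f 71 69 70

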